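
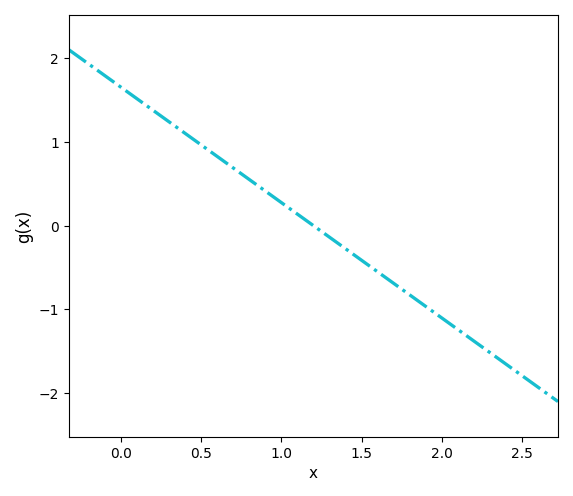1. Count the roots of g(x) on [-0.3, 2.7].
1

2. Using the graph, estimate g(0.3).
1.2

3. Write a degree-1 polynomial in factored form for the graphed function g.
y = -1.38(x - 1.2)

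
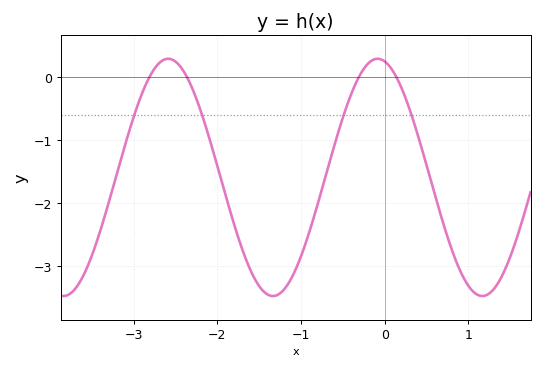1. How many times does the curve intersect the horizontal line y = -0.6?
4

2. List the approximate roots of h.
-2.81, -2.36, -0.309, 0.14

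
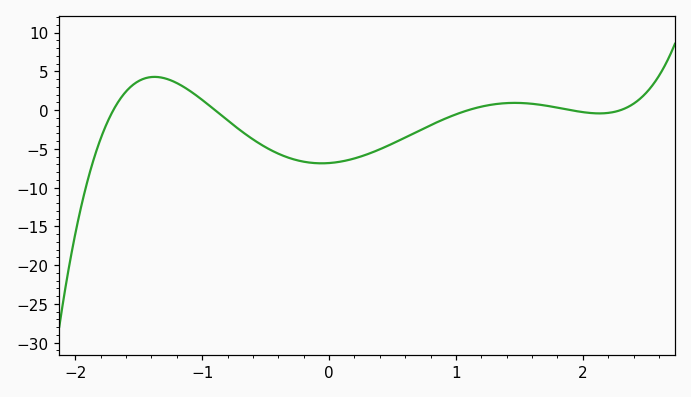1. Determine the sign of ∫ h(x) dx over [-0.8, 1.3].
negative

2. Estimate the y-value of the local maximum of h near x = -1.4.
4.5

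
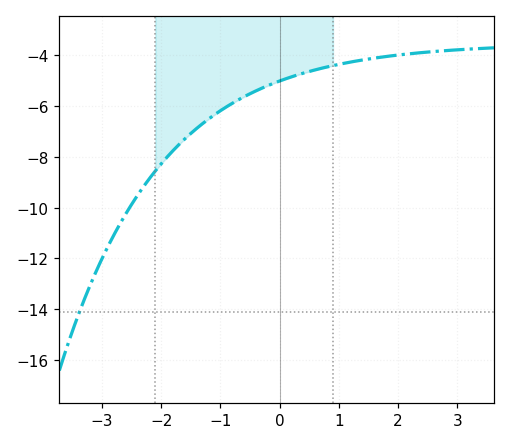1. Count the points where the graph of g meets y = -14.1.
1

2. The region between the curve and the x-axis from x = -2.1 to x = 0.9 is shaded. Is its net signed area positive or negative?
negative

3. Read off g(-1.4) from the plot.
-6.88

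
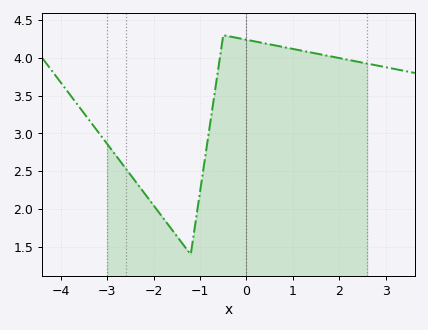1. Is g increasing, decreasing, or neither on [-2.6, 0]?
neither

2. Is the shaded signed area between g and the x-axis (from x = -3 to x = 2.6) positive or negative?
positive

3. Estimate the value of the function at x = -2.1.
2.15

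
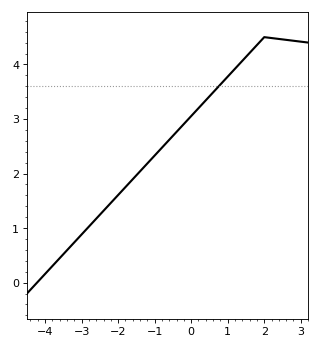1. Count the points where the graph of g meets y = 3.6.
1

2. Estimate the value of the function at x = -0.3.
2.84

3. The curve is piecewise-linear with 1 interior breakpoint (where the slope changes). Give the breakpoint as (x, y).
(2, 4.5)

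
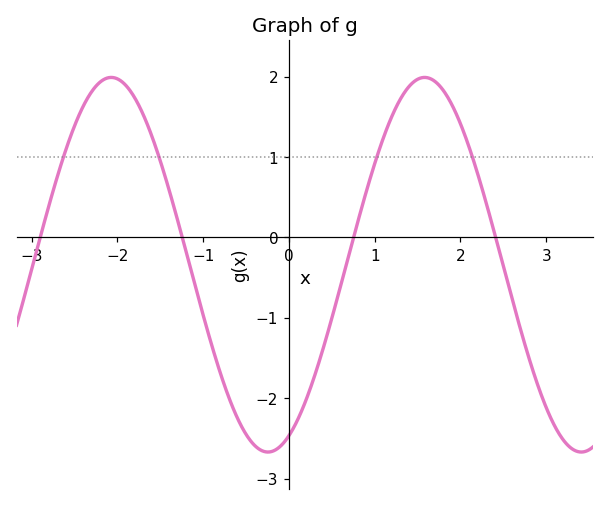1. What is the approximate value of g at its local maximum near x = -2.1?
2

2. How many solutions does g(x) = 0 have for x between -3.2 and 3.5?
4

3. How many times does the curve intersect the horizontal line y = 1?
4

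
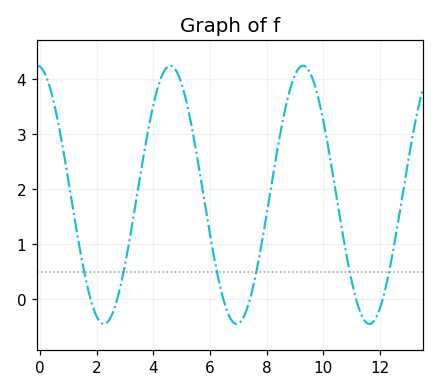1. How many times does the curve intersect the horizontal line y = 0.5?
6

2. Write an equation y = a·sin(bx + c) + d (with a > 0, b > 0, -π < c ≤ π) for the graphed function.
y = 2.35sin(1.34x + 1.69) + 1.9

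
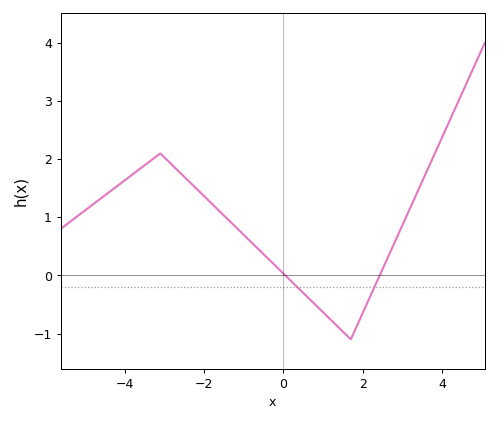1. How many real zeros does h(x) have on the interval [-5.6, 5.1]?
2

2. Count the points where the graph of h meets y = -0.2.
2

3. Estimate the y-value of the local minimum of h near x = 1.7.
-1.1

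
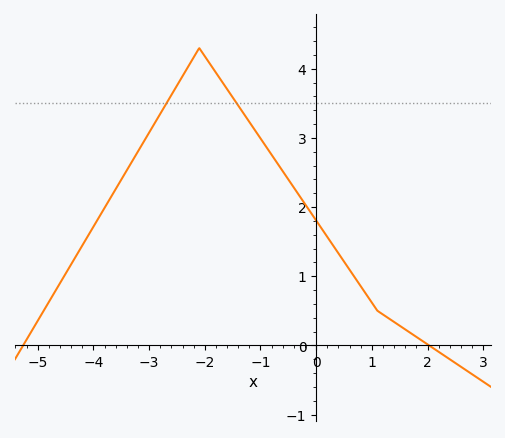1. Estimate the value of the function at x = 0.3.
1.5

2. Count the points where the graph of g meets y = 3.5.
2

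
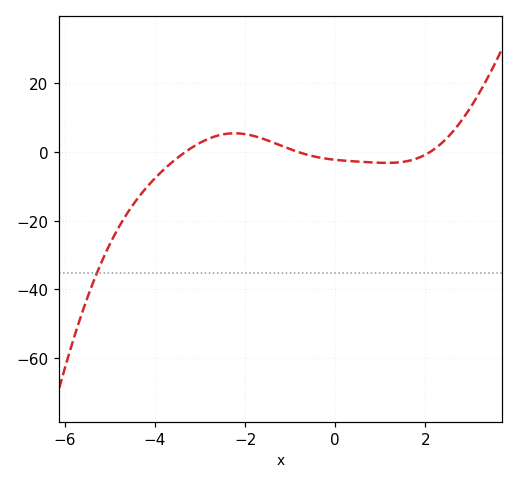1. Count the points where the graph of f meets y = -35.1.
1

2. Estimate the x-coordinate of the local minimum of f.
1.14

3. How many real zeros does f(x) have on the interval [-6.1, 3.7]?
3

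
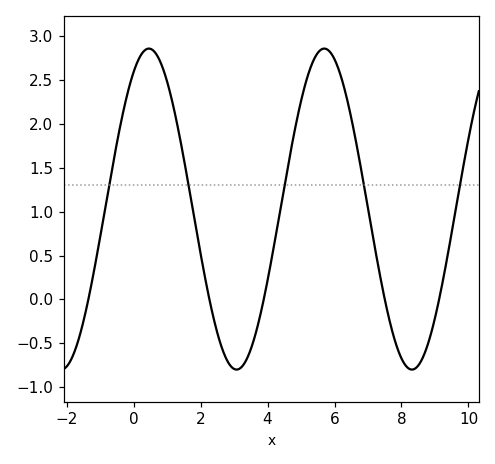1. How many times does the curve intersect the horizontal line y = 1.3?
5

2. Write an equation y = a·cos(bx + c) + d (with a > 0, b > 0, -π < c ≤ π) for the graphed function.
y = 1.83cos(1.2x - 0.55) + 1.03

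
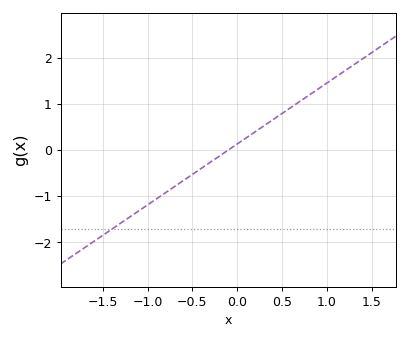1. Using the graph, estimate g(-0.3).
-0.264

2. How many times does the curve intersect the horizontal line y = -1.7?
1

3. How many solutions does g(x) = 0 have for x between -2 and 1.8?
1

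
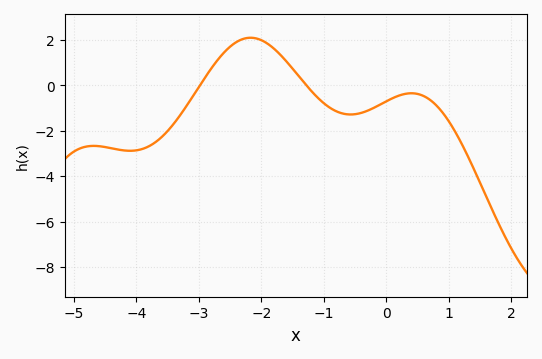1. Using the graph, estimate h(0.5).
-0.4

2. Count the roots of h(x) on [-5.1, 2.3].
2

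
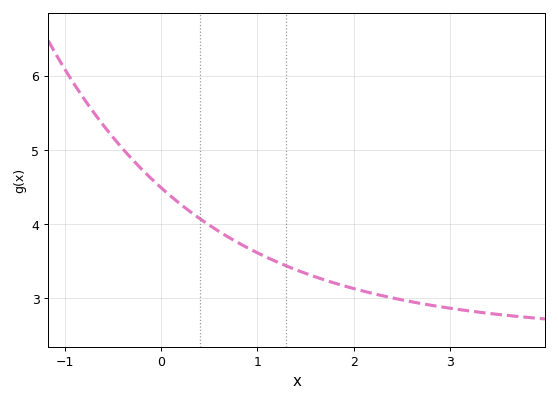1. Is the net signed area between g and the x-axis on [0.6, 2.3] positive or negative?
positive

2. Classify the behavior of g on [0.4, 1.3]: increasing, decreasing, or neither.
decreasing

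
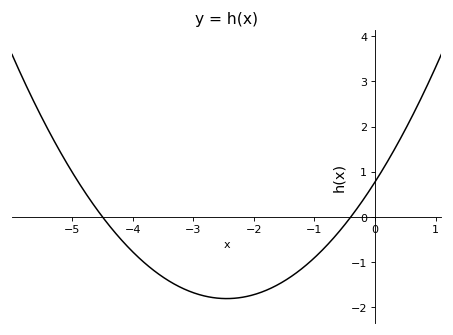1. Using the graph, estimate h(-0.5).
-0.2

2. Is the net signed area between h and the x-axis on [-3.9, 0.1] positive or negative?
negative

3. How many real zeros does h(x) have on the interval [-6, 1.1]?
2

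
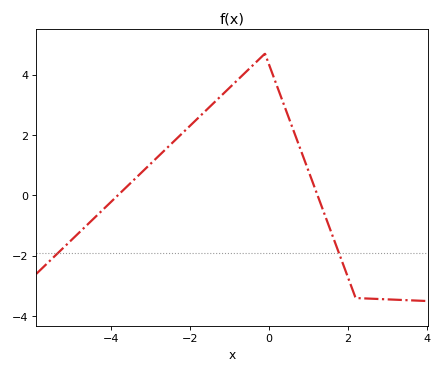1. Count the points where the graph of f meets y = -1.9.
2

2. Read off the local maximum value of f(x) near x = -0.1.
4.7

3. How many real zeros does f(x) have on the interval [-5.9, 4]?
2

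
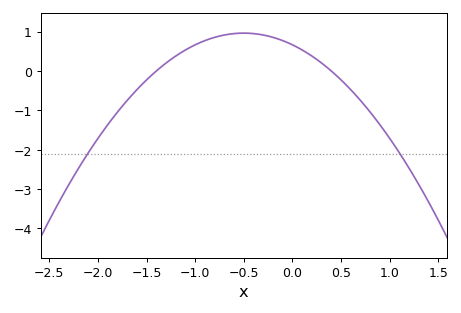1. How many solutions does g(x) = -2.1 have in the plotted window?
2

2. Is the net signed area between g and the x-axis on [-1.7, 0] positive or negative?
positive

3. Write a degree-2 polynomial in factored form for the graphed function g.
y = -1.19(x + 1.4)(x - 0.4)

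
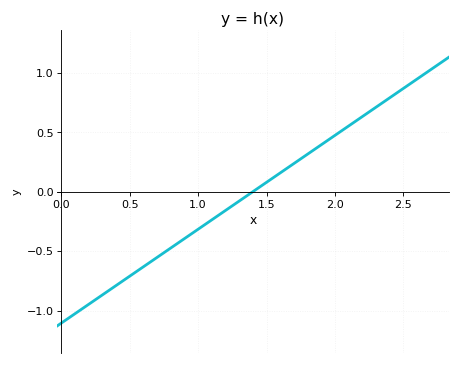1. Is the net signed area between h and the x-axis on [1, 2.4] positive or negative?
positive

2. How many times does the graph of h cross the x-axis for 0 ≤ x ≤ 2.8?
1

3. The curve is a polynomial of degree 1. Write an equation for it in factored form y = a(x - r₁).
y = 0.79(x - 1.4)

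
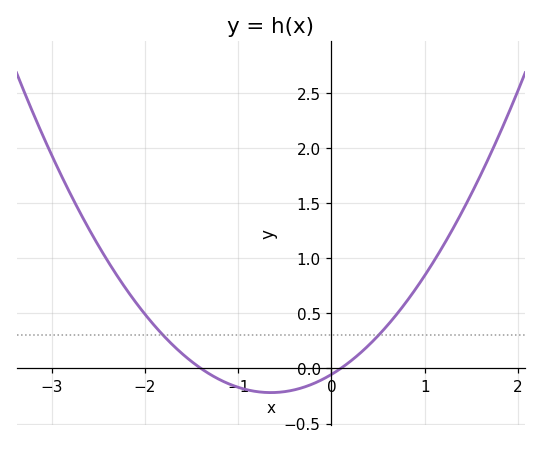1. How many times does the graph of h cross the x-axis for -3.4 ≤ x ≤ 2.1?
2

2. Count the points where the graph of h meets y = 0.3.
2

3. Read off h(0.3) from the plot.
0.133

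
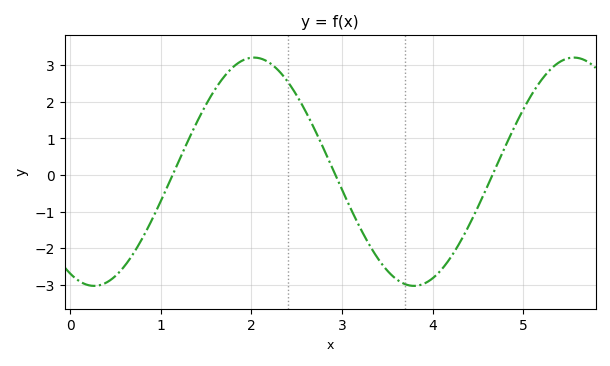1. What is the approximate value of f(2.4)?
2.6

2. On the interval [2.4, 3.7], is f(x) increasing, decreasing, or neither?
decreasing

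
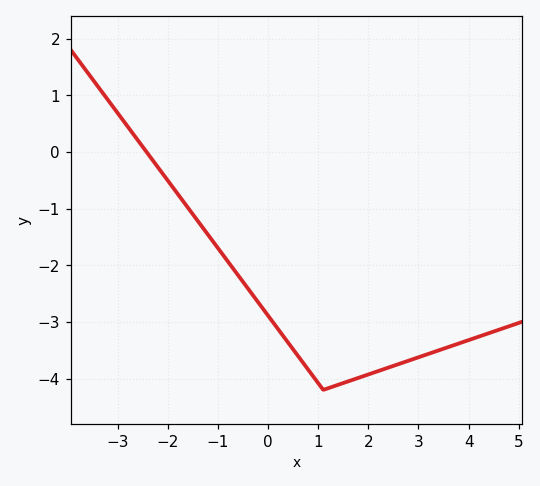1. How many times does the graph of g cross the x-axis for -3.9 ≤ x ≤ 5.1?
1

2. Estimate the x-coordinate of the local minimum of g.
1.2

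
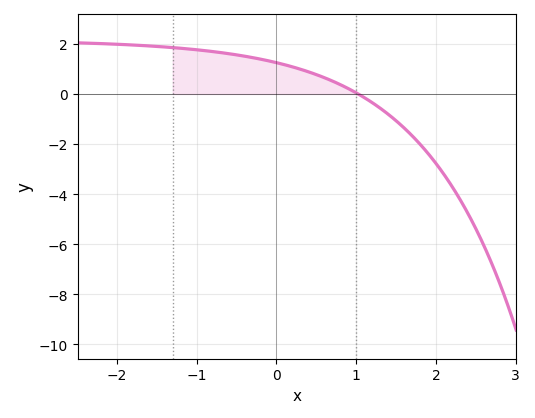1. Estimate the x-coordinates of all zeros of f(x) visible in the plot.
1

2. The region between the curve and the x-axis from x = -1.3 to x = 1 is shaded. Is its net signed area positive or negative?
positive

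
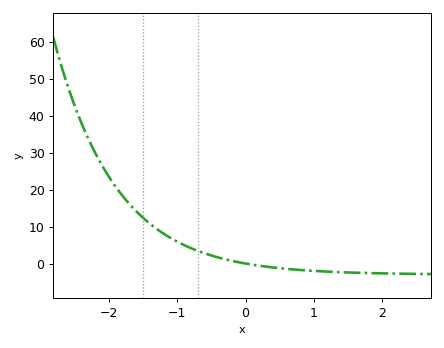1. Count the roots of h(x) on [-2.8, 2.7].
1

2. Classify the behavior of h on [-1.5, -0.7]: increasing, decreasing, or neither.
decreasing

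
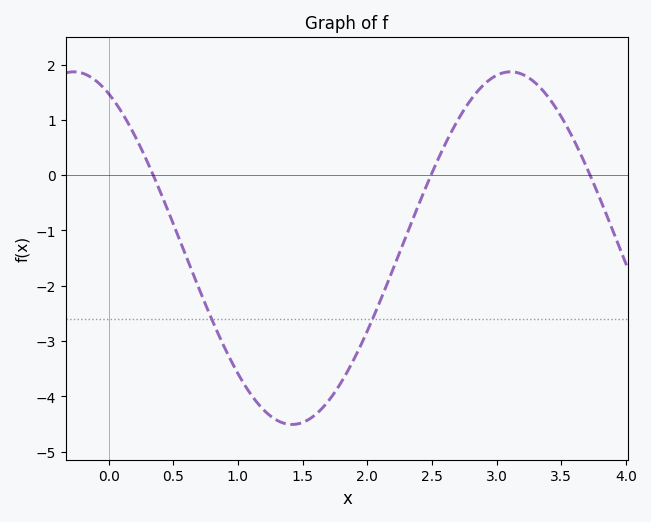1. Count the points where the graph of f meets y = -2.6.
2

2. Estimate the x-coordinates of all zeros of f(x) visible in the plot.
0.3, 2.5, 3.7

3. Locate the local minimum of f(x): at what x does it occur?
1.4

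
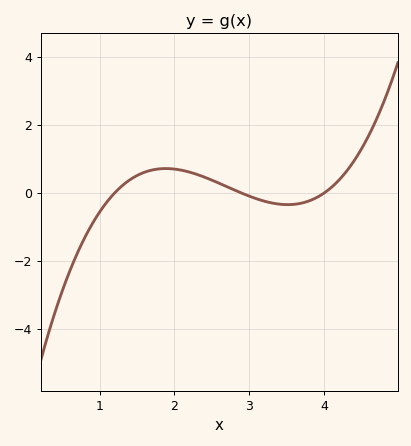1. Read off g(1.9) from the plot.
0.8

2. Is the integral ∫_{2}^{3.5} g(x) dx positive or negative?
positive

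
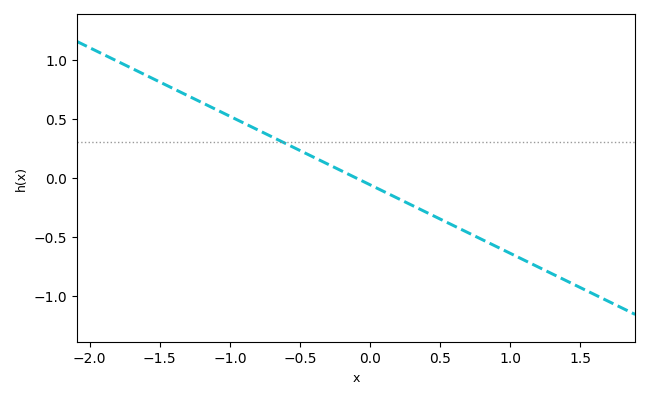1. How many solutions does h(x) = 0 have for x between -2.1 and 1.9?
1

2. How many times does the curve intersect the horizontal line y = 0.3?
1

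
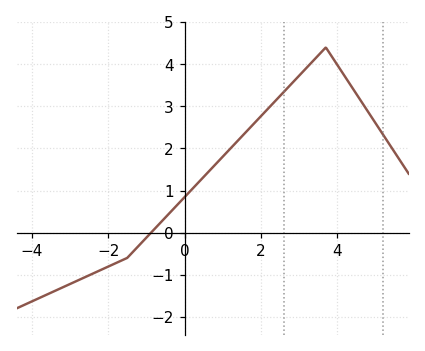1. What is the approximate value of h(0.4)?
1.2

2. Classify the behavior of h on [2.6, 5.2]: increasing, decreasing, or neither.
neither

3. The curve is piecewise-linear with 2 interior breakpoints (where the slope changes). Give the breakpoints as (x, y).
(-1.5, -0.6); (3.7, 4.4)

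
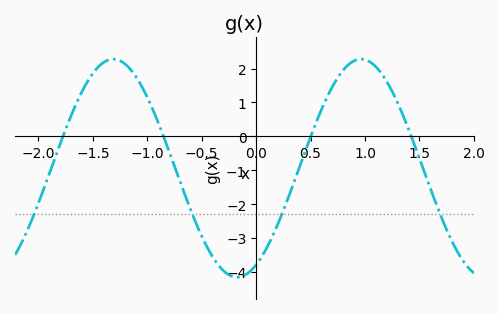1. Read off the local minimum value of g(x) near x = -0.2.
-4.2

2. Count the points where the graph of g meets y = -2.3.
4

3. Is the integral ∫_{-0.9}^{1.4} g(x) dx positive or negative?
negative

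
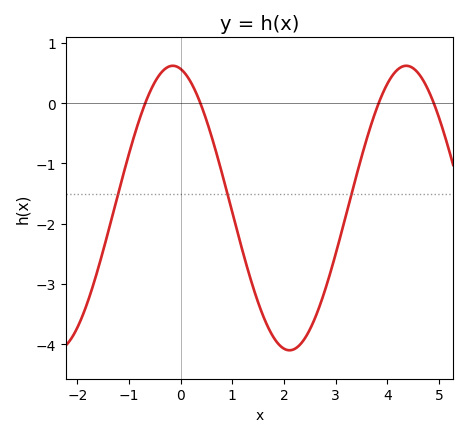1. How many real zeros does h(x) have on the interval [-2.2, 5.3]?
4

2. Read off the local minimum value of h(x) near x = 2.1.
-4.1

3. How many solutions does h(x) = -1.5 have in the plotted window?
3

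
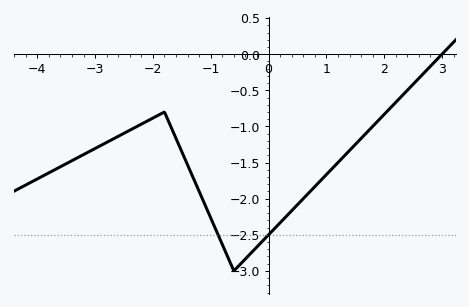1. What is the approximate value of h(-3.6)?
-1.55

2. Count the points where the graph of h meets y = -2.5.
2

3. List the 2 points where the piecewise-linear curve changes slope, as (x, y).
(-1.8, -0.8); (-0.6, -3)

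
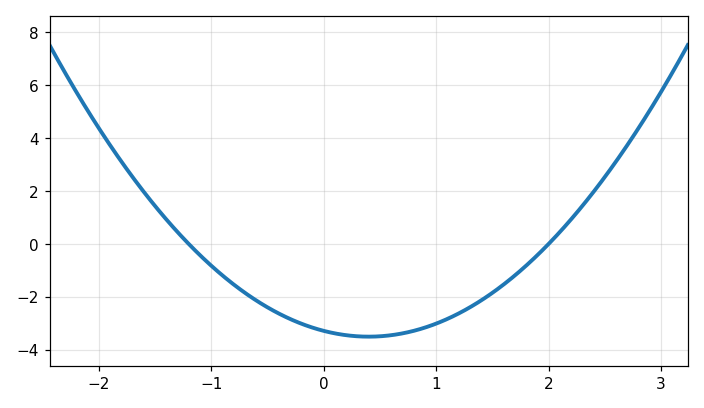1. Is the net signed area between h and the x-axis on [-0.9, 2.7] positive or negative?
negative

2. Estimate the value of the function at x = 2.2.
1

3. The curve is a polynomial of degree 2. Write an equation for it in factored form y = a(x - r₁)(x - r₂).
y = 1.37(x + 1.2)(x - 2)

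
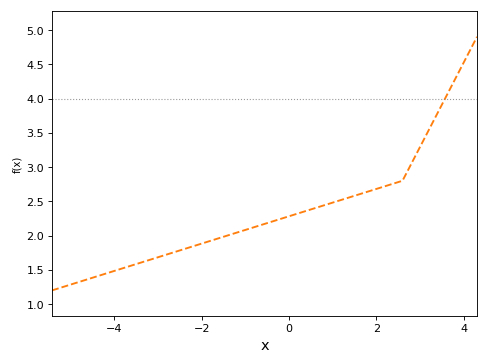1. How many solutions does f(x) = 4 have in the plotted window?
1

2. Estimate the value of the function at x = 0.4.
2.35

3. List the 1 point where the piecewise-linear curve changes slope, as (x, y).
(2.6, 2.8)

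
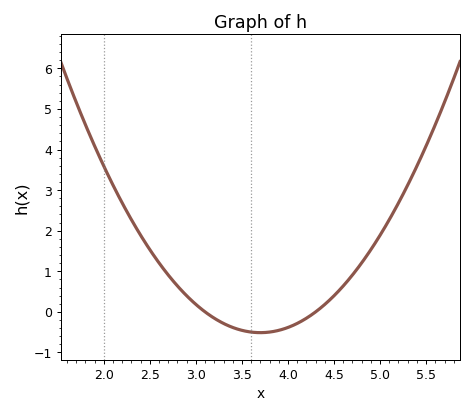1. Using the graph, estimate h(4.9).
1.53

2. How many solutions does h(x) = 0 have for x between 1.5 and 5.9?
2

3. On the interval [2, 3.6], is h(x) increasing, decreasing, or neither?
decreasing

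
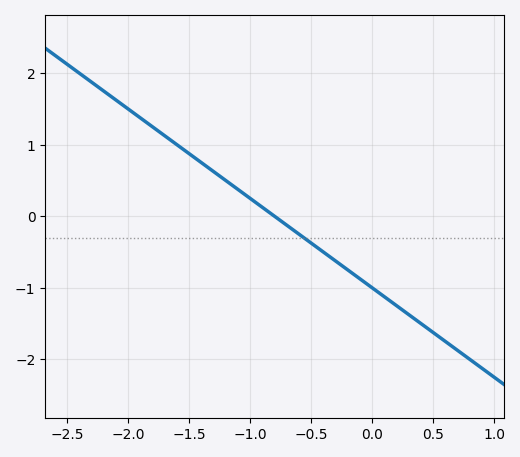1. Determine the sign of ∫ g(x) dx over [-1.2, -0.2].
negative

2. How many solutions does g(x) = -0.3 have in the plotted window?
1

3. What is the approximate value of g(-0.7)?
-0.125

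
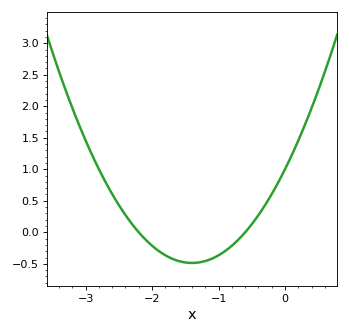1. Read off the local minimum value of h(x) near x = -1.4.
-0.486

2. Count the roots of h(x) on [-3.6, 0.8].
2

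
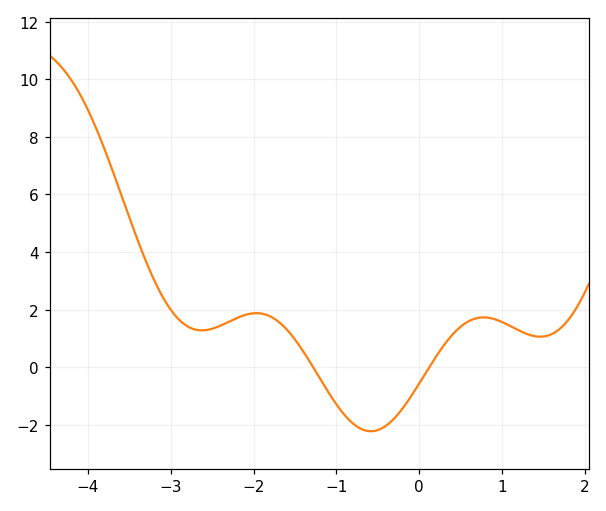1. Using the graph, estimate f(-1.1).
-0.855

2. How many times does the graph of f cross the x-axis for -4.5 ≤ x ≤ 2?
2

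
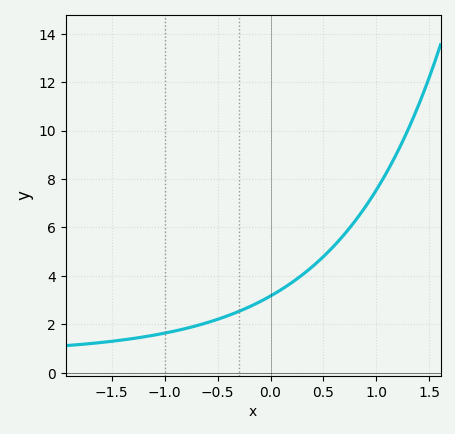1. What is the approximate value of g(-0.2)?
2.8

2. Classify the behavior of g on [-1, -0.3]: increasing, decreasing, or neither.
increasing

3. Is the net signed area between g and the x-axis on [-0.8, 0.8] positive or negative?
positive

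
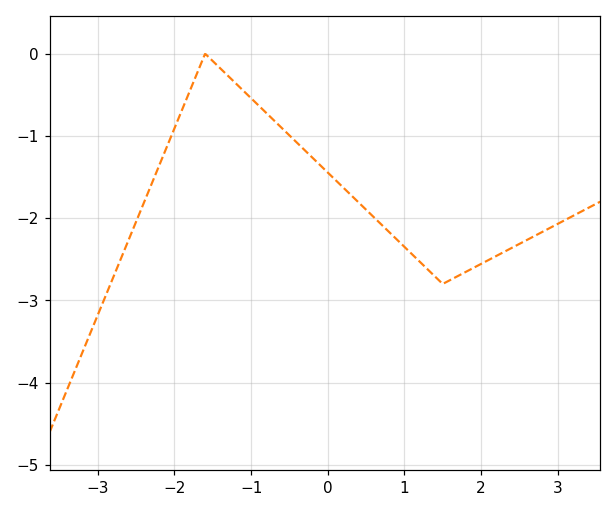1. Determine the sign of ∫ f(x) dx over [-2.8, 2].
negative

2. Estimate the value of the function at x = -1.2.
-0.4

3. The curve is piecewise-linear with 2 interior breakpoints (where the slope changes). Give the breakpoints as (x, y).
(-1.6, 0); (1.5, -2.8)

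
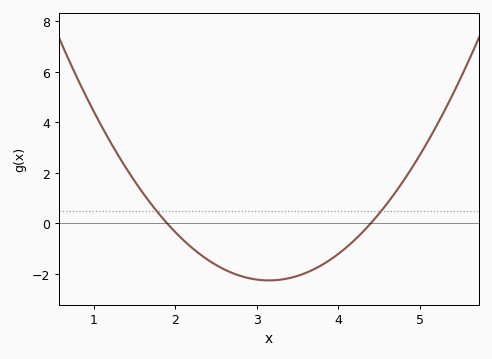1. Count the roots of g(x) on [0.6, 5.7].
2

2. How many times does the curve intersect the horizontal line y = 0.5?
2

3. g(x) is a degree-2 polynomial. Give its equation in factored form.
y = 1.45(x - 1.9)(x - 4.4)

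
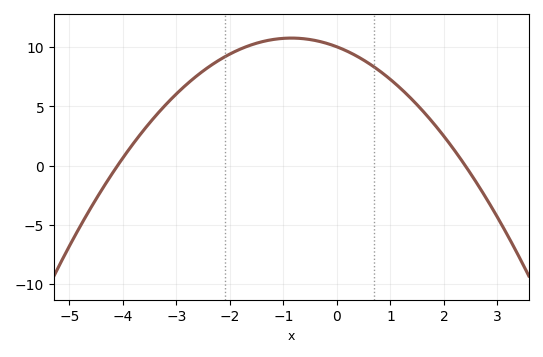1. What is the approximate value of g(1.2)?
6.49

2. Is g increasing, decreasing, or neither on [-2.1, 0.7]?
neither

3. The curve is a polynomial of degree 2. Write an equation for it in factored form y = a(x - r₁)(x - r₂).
y = -1.02(x + 4.1)(x - 2.4)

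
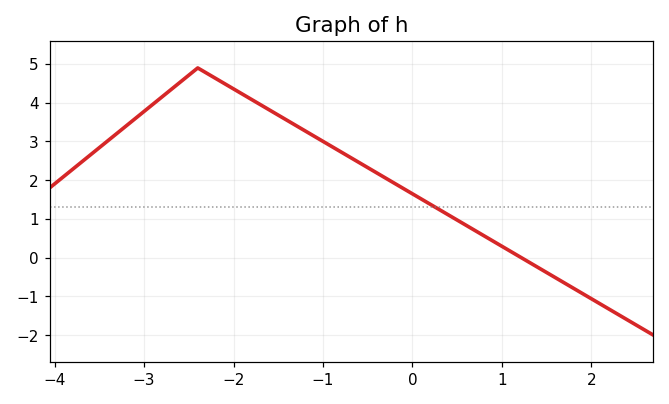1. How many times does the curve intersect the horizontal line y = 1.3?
1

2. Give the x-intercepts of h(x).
1.22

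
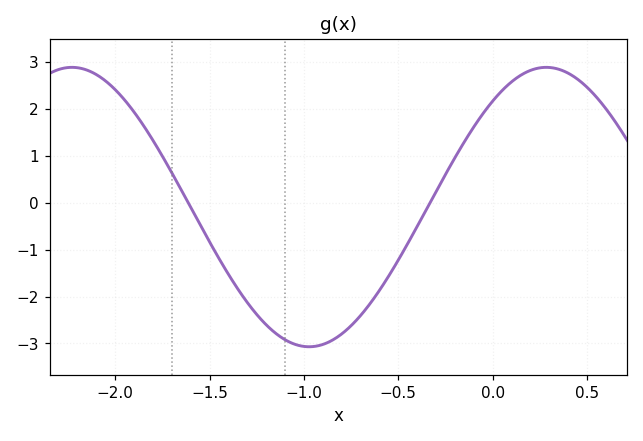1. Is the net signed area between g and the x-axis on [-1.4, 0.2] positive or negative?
negative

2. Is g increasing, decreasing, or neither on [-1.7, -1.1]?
decreasing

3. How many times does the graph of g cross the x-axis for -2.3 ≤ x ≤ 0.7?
2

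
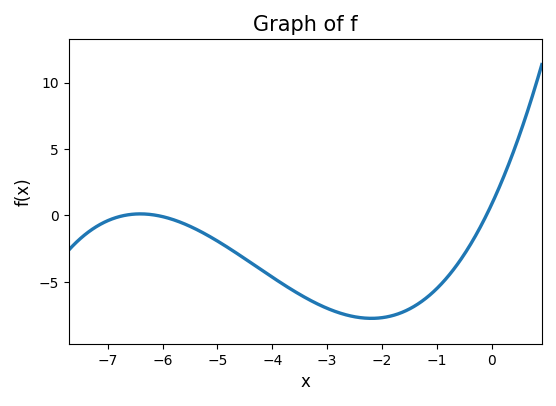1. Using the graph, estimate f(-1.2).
-6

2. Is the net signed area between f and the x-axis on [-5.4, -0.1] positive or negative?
negative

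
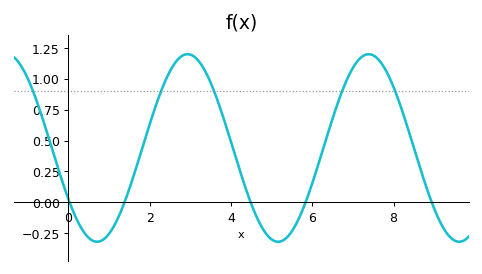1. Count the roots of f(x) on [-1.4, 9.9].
5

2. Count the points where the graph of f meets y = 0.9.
5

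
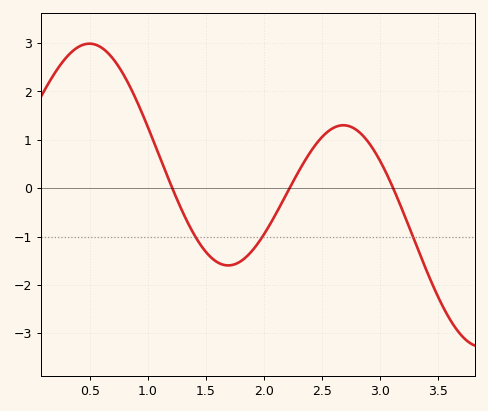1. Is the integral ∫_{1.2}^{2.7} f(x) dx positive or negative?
negative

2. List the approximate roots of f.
1.2, 2.2, 3.1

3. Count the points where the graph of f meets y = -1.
3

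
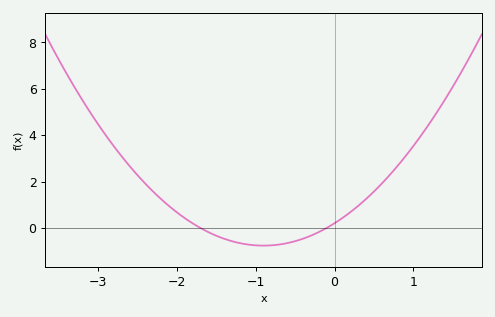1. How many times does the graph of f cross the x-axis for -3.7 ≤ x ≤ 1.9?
2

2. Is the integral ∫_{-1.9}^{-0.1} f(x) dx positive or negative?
negative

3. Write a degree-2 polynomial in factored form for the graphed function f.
y = 1.19(x + 1.7)(x + 0.1)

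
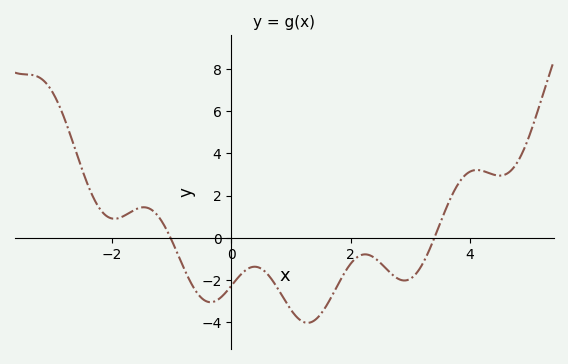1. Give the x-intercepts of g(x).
-1.02, 3.4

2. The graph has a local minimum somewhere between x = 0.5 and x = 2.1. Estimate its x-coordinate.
1.28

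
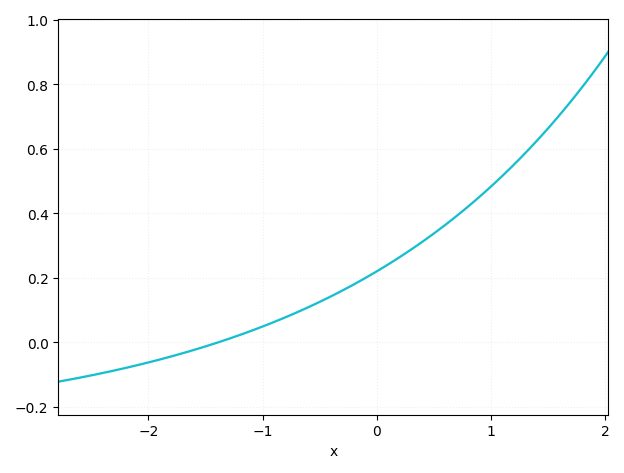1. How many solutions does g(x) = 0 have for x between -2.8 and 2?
1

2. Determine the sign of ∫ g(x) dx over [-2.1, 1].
positive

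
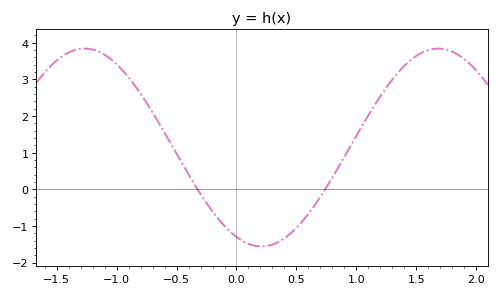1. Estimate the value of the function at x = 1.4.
3.37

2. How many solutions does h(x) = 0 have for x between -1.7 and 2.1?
2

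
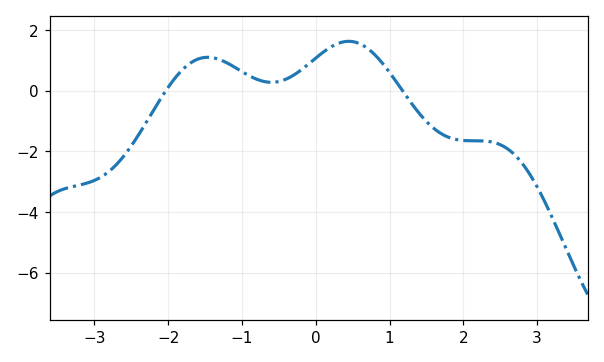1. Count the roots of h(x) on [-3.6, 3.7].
2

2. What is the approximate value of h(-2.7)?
-2.43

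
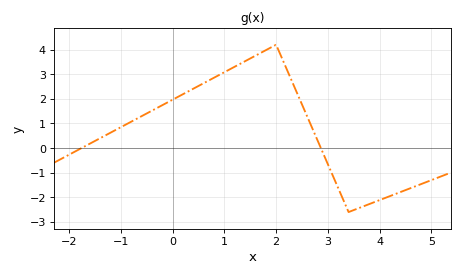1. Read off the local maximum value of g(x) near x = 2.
4.2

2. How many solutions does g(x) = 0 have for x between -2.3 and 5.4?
2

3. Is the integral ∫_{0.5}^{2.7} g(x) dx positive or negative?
positive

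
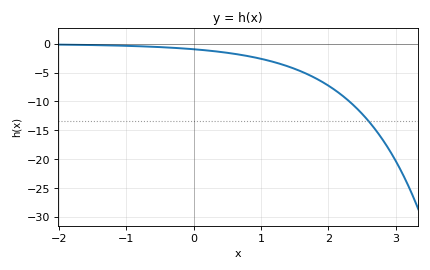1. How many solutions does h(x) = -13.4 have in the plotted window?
1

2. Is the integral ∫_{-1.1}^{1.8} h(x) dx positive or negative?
negative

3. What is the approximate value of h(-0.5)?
-0.5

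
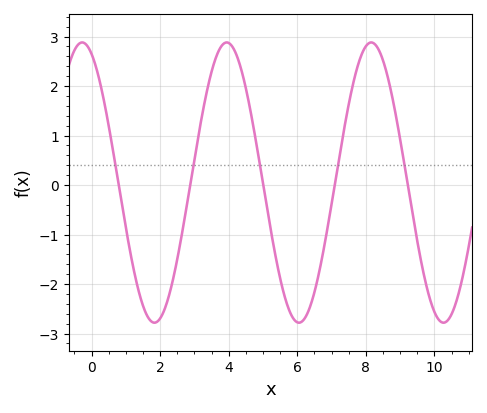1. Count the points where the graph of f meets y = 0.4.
5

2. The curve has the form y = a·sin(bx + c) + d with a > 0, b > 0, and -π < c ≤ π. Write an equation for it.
y = 2.83sin(1.49x + 1.98) + 0.05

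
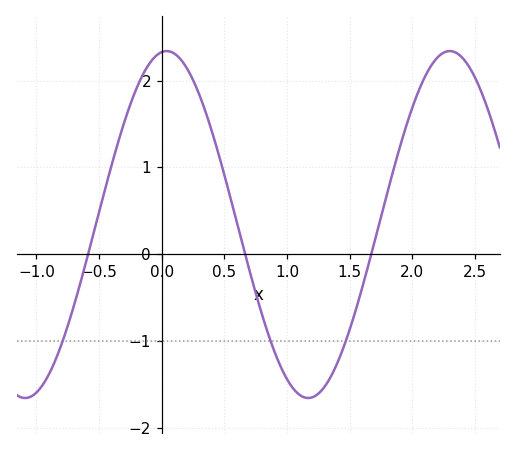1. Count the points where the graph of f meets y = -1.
3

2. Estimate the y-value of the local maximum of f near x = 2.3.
2.3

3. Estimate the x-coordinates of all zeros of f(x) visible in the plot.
-0.6, 0.7, 1.7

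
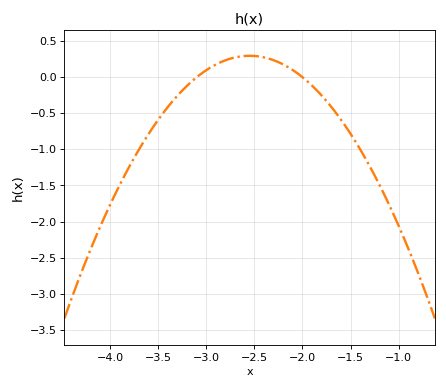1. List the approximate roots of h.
-3.1, -2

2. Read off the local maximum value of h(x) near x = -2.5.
0.296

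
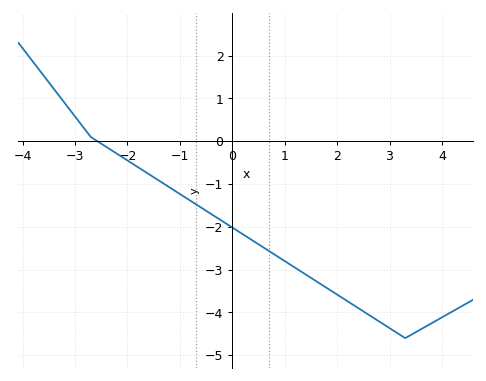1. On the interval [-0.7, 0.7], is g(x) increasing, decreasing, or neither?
decreasing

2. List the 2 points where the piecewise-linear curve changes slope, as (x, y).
(-2.7, 0.1); (3.3, -4.6)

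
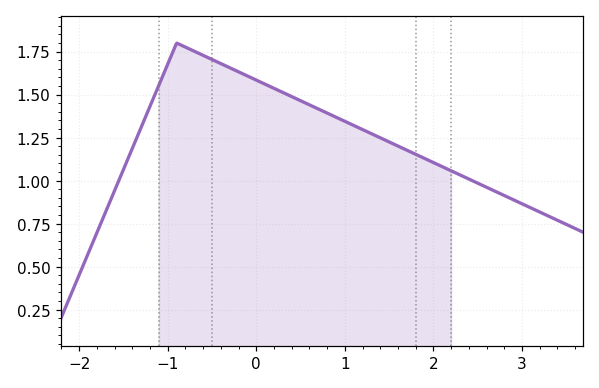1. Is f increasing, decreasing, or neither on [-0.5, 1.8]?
decreasing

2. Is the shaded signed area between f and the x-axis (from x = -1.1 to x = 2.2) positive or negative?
positive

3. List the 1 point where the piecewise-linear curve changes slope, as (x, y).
(-0.9, 1.8)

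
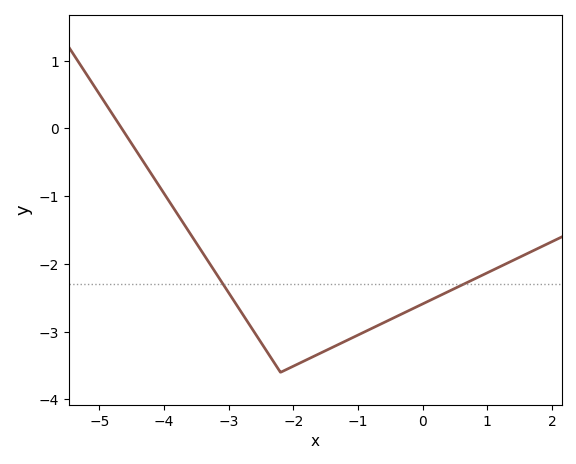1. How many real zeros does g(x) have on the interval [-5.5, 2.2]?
1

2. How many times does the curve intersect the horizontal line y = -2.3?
2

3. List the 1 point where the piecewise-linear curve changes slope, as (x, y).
(-2.2, -3.6)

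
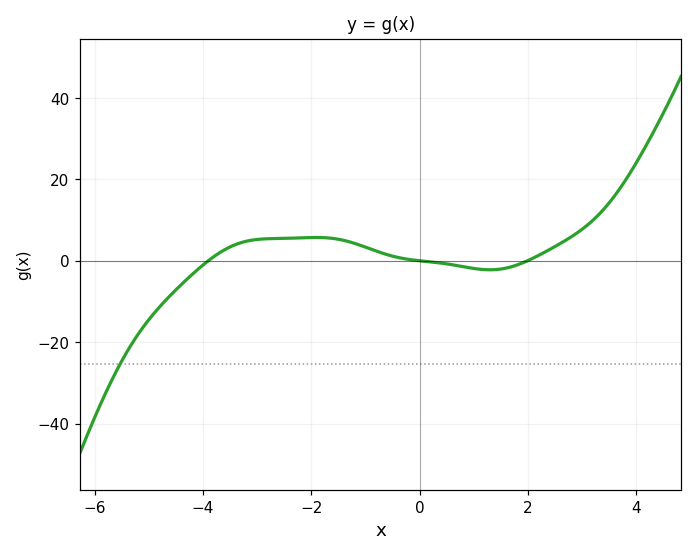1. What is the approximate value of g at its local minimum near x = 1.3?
-2.22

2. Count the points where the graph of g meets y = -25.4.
1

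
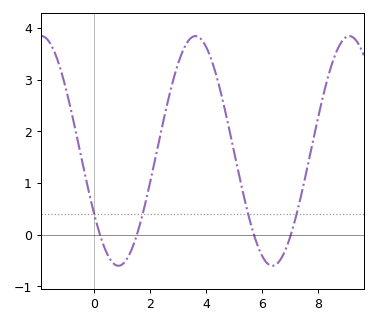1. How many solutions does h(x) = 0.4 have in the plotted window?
4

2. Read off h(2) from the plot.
1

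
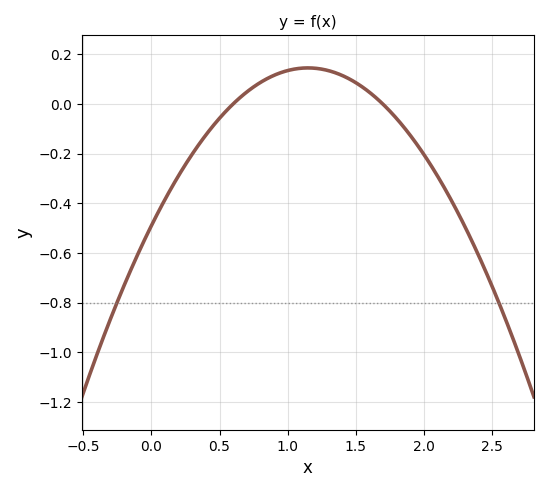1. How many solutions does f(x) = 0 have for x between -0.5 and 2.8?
2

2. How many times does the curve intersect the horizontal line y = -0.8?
2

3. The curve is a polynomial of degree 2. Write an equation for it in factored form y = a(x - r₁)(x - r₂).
y = -0.48(x - 0.6)(x - 1.7)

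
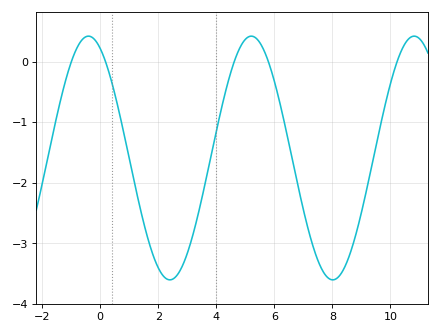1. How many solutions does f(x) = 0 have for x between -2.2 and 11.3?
5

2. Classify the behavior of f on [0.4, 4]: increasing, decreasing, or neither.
neither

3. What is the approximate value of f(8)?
-3.6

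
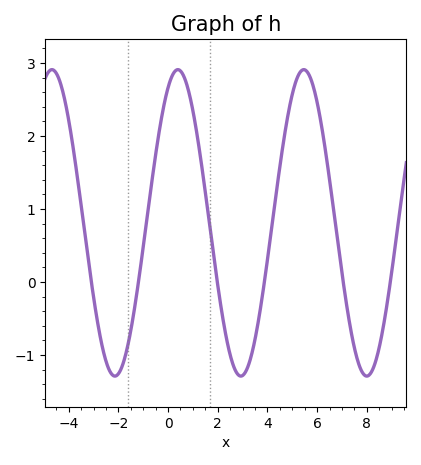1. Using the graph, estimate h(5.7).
2.8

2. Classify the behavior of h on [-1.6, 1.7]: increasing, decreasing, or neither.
neither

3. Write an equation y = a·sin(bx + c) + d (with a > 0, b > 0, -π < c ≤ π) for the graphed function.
y = 2.1sin(1.2x + 1.1) + 0.81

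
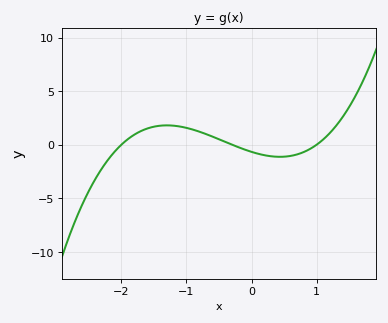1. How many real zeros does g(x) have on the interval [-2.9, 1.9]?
3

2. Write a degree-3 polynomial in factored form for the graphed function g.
y = 1.12(x + 2)(x + 0.3)(x - 1)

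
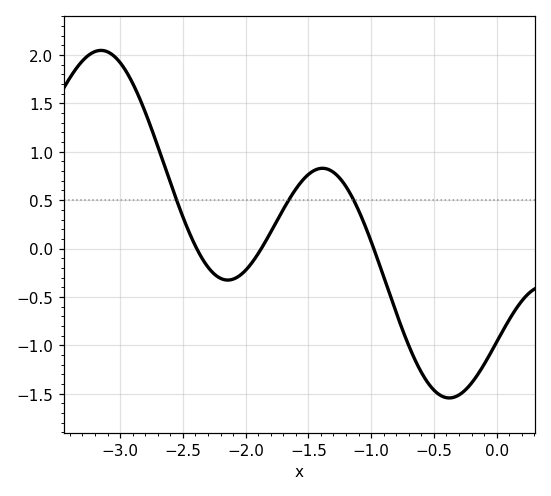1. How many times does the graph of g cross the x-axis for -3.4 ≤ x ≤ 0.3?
3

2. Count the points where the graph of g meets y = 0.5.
3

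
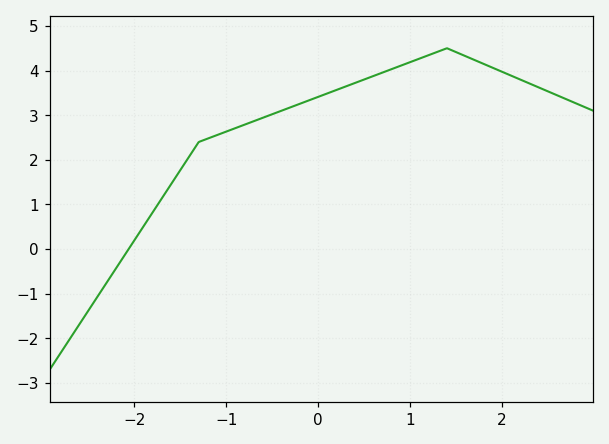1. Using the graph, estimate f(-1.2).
2.48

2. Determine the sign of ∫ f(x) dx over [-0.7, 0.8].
positive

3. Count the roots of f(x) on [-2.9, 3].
1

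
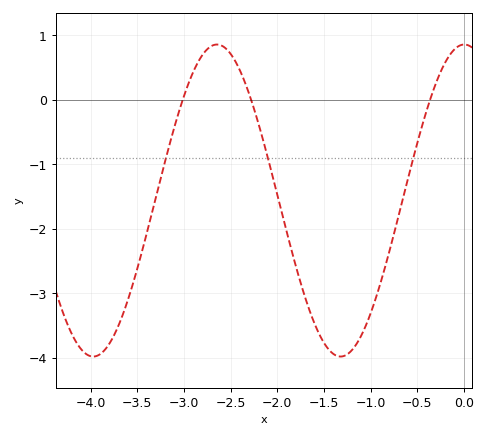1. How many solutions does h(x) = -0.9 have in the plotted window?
3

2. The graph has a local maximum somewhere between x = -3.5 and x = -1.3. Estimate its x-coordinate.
-2.6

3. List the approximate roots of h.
-3, -2.3, -0.4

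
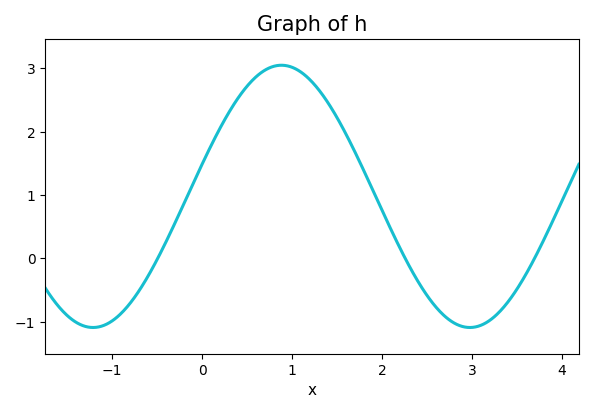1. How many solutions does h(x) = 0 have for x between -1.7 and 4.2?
3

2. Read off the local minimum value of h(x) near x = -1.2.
-1.1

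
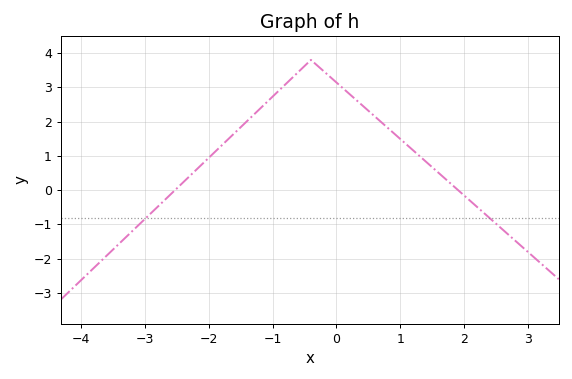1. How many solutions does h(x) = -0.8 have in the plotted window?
2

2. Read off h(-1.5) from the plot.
1.84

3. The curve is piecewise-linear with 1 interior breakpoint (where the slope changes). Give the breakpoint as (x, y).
(-0.4, 3.8)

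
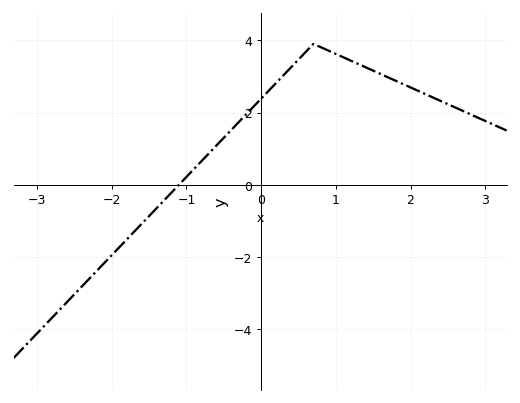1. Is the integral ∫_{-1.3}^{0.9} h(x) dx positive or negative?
positive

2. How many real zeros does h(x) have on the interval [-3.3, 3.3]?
1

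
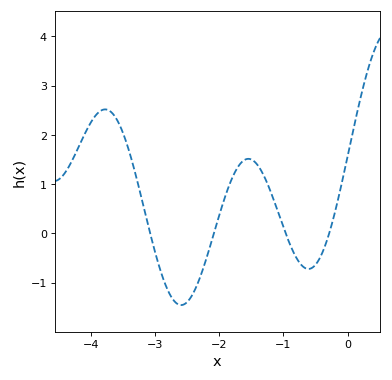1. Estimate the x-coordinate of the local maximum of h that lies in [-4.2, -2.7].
-3.78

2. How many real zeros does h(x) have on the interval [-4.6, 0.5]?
4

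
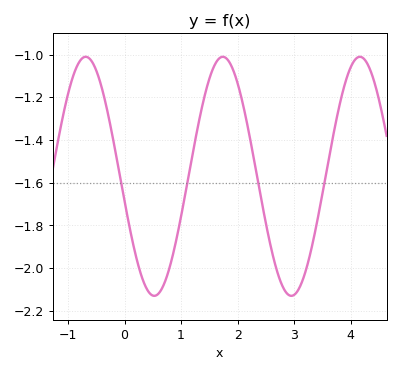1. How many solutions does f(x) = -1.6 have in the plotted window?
4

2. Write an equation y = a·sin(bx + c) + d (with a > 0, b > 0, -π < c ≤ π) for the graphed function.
y = 0.56sin(2.6x - 2.9) - 1.57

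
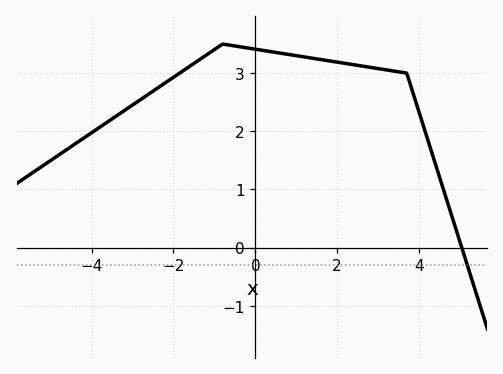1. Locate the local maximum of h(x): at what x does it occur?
-0.8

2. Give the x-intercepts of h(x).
5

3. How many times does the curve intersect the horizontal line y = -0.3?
1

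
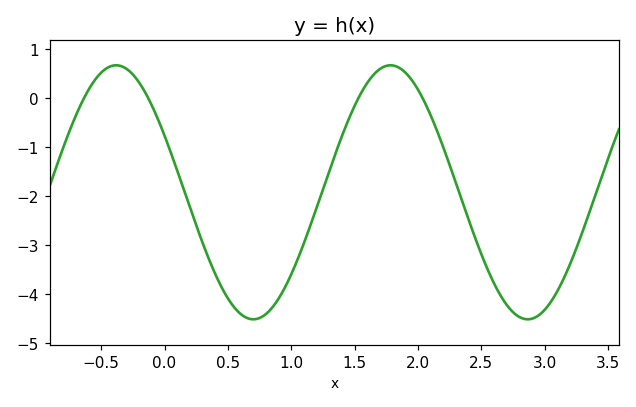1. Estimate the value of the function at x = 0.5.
-4.08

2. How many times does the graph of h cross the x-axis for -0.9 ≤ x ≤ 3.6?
4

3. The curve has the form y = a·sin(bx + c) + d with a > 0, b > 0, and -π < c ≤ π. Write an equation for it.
y = 2.59sin(2.9x + 2.68) - 1.92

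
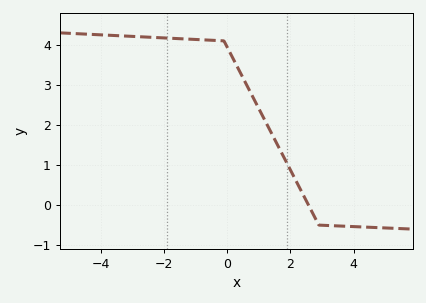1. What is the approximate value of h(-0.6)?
4.1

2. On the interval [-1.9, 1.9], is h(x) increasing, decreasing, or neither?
decreasing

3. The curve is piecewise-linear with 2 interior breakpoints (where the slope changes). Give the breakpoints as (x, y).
(-0.1, 4.1); (2.9, -0.5)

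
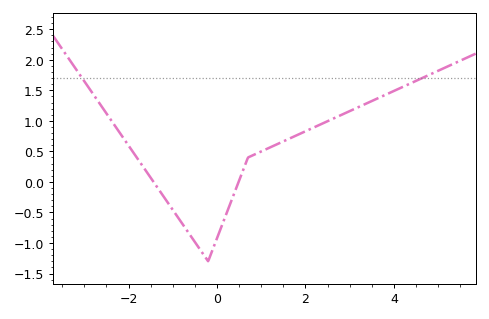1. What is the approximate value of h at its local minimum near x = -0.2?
-1.3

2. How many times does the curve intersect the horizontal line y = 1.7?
2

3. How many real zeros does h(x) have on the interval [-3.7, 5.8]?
2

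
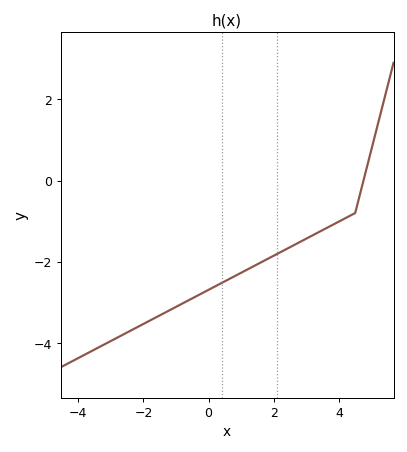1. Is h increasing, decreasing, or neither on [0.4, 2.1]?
increasing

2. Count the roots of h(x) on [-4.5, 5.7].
1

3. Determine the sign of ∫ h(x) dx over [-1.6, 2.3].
negative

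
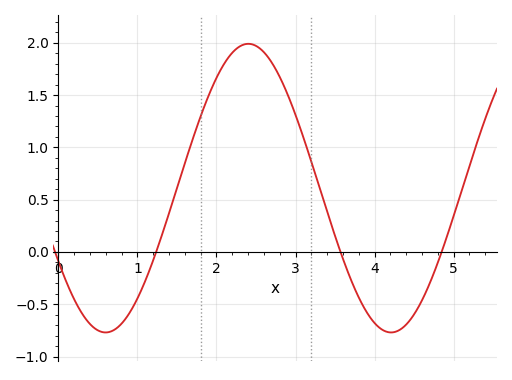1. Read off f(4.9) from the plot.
0.1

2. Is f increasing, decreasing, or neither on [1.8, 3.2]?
neither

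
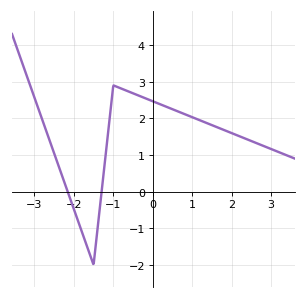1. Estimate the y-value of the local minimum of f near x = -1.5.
-2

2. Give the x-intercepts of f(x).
-2.2, -1.3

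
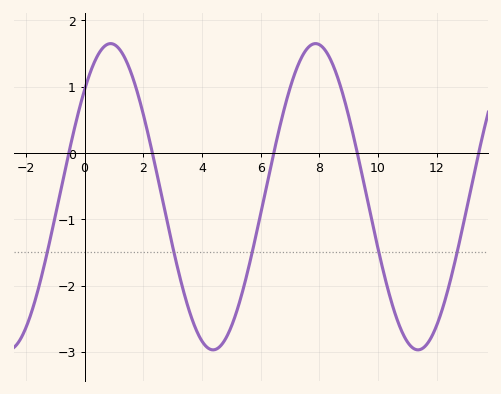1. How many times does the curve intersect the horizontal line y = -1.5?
5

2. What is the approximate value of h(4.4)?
-2.97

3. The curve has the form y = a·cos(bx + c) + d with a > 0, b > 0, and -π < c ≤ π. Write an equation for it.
y = 2.31cos(0.9x - 0.8) - 0.66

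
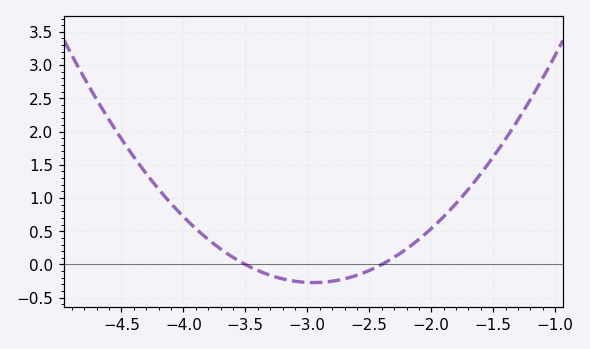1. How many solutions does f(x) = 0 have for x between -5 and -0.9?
2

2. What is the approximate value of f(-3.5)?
0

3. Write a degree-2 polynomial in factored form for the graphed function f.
y = 0.9(x + 3.5)(x + 2.4)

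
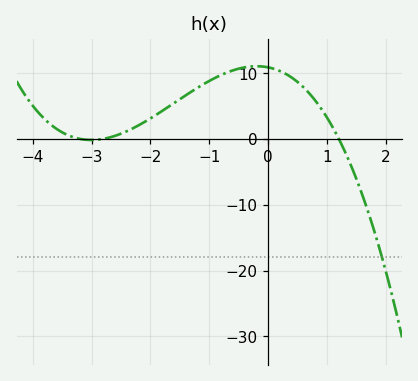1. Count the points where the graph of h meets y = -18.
1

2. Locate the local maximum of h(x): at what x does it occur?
-0.2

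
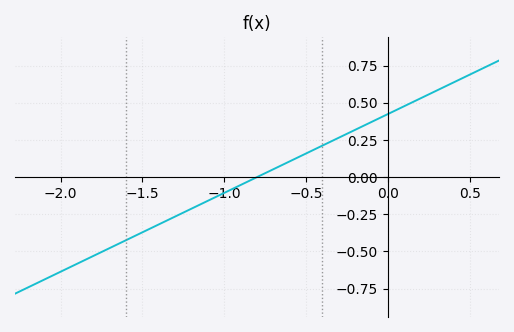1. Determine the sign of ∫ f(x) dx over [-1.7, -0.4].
negative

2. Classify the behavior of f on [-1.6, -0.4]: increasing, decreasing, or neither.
increasing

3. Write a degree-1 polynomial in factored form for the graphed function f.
y = 0.53(x + 0.8)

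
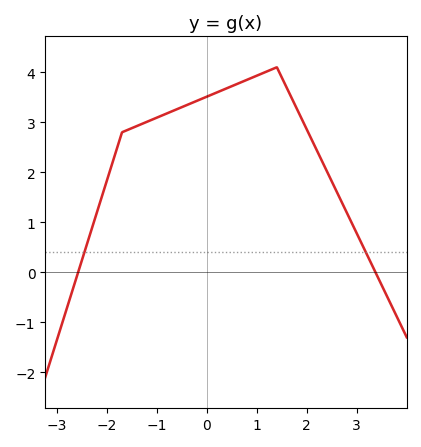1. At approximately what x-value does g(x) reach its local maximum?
1.4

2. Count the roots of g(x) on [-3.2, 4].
2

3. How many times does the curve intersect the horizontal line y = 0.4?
2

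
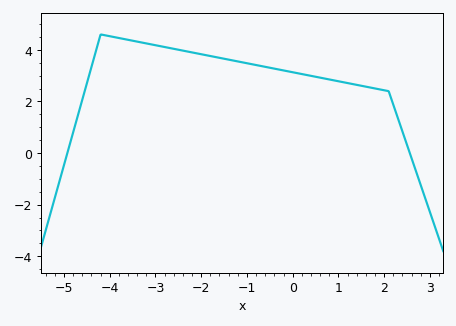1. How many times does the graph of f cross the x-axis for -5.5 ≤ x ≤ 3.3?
2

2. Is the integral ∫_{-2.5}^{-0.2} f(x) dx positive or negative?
positive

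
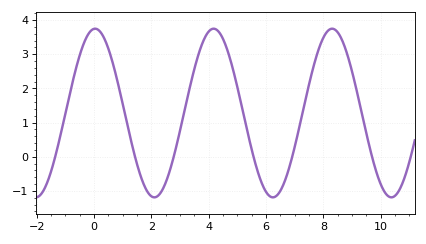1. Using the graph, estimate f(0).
3.75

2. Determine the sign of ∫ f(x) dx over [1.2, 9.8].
positive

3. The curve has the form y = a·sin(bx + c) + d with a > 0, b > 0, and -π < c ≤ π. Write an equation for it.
y = 2.47sin(1.52x + 1.51) + 1.28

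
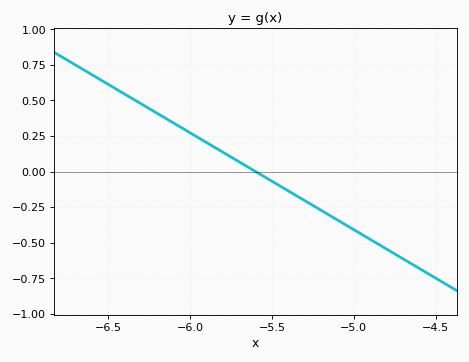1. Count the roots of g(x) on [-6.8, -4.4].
1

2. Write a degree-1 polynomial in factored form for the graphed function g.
y = -0.68(x + 5.6)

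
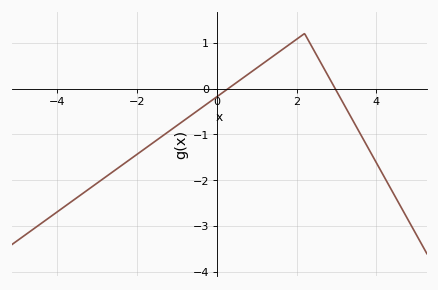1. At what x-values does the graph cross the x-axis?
0.2, 3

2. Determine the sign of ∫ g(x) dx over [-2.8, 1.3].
negative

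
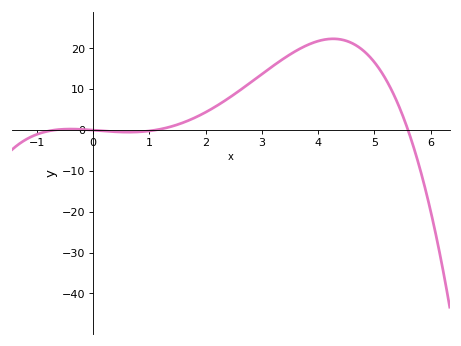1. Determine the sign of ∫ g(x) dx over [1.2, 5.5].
positive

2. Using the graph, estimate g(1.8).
2.99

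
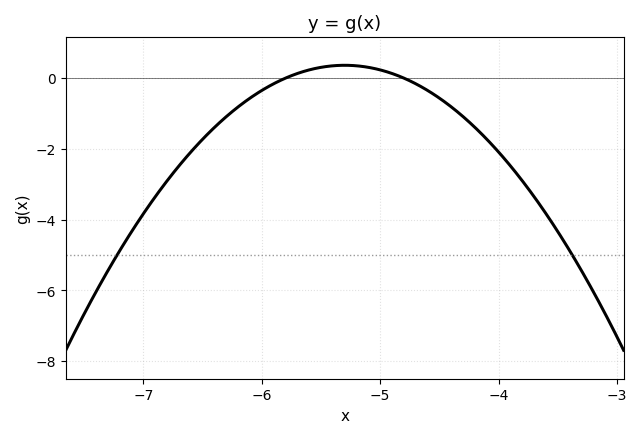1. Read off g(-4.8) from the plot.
0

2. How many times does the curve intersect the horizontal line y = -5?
2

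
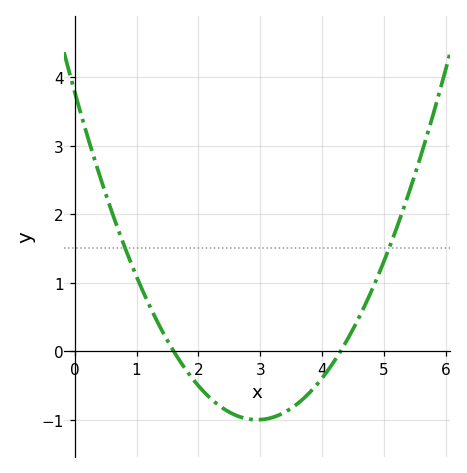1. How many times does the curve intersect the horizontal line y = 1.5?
2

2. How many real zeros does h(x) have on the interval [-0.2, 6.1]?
2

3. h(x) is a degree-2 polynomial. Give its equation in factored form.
y = 0.55(x - 1.6)(x - 4.3)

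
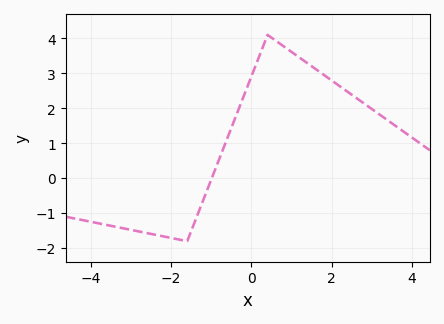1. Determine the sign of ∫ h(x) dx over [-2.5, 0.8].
positive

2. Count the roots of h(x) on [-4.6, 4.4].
1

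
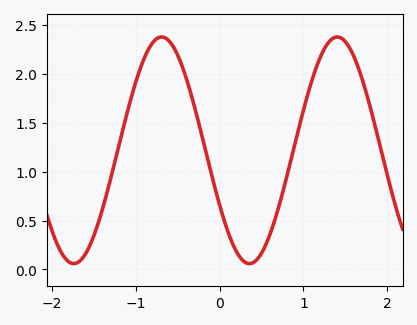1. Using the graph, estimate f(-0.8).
2.3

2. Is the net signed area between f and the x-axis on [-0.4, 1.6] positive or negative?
positive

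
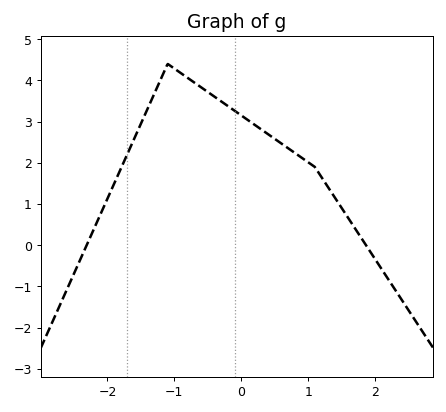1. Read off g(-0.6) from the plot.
3.8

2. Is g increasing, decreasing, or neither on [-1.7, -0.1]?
neither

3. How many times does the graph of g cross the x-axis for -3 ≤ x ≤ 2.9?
2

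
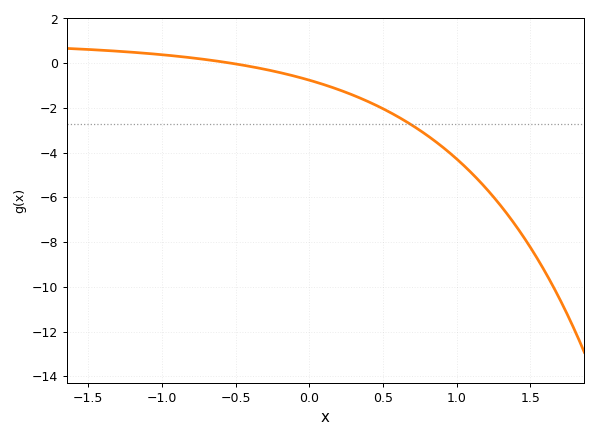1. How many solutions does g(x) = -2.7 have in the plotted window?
1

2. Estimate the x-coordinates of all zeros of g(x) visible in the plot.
-0.533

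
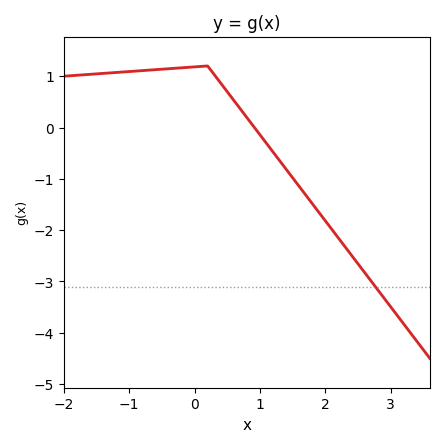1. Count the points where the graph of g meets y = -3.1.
1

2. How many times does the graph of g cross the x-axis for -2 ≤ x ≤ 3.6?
1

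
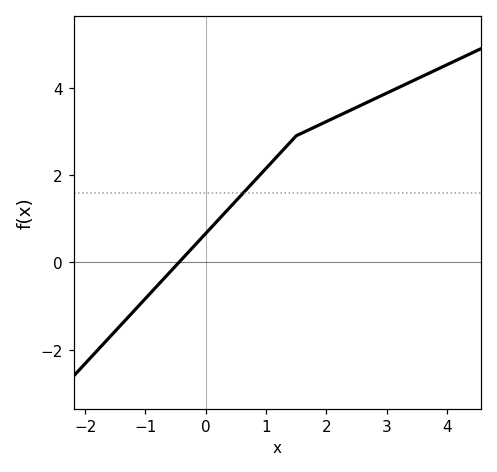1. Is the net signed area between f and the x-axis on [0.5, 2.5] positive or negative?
positive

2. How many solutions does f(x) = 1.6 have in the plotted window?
1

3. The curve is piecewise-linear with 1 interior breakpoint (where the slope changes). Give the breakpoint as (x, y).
(1.5, 2.9)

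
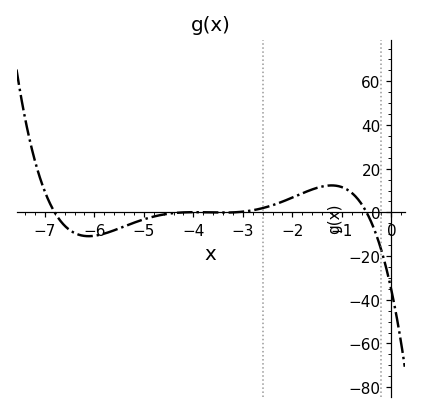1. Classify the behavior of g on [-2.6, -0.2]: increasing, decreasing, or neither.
neither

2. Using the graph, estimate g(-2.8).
0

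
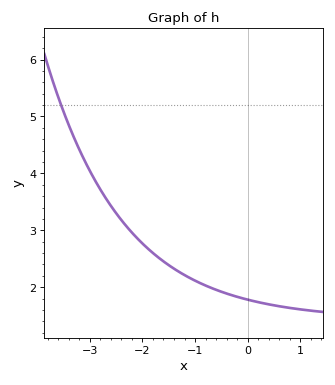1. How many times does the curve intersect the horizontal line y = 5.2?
1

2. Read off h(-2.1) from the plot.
2.86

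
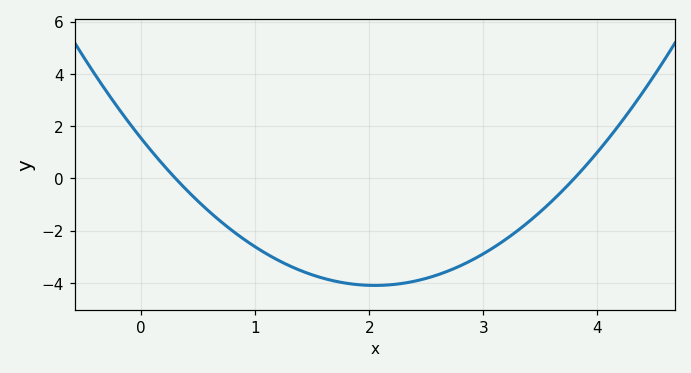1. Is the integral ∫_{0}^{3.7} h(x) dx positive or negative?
negative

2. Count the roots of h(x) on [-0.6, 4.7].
2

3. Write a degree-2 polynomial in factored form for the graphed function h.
y = 1.34(x - 0.3)(x - 3.8)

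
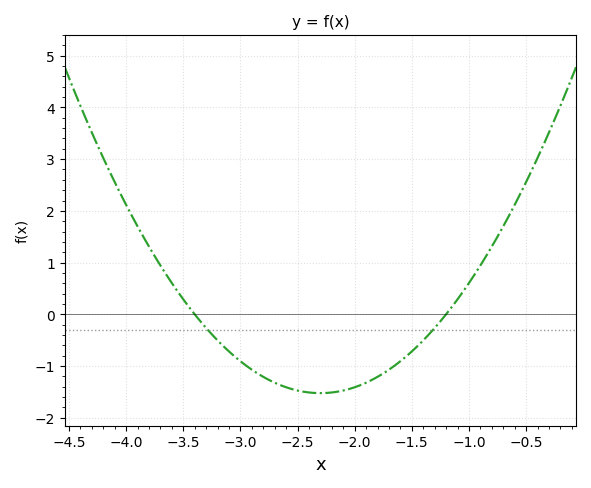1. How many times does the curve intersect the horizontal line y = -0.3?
2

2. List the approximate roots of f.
-3.4, -1.2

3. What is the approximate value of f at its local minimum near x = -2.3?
-1.52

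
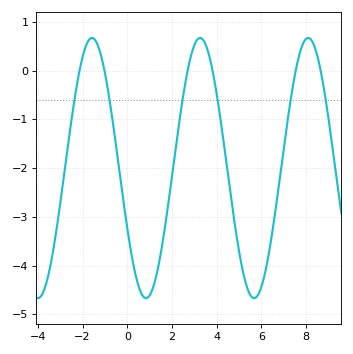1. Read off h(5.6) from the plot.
-4.66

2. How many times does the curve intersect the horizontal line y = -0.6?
6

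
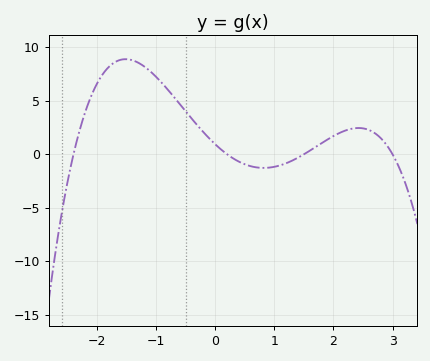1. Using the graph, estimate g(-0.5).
4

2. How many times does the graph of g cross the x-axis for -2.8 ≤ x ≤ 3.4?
4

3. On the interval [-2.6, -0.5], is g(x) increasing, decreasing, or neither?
neither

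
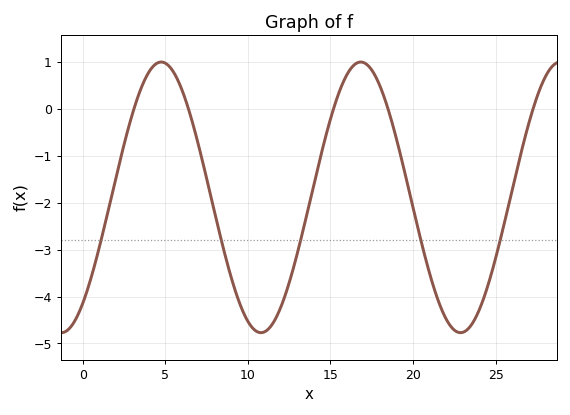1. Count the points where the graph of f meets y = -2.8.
5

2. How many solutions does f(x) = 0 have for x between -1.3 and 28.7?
5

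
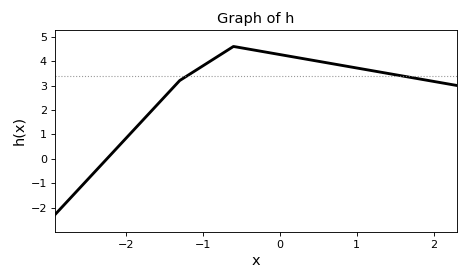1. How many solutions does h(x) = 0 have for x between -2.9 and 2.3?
1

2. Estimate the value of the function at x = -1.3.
3.2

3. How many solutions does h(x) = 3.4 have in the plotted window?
2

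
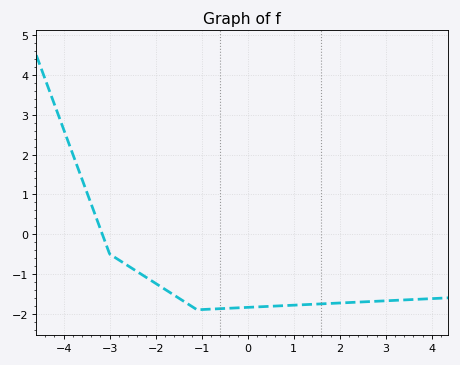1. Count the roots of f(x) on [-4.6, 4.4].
1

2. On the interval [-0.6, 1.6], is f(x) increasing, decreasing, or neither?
increasing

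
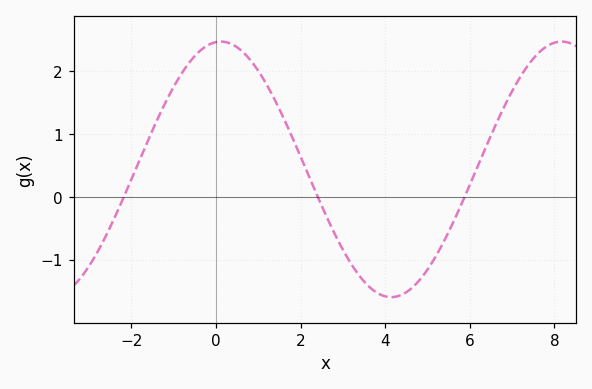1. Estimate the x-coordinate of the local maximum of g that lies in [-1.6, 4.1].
0.2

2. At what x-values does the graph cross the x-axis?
-2.2, 2.4, 5.8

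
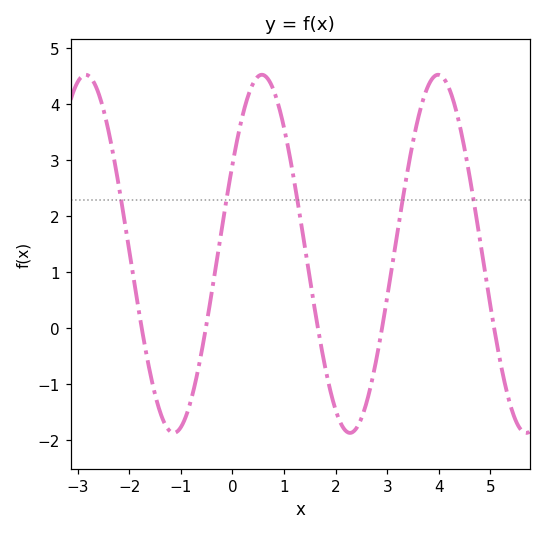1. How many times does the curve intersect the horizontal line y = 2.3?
5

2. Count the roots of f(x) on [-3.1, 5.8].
5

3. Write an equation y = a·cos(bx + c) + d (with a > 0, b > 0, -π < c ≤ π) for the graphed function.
y = 3.2cos(1.8x - 1.1) + 1.33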